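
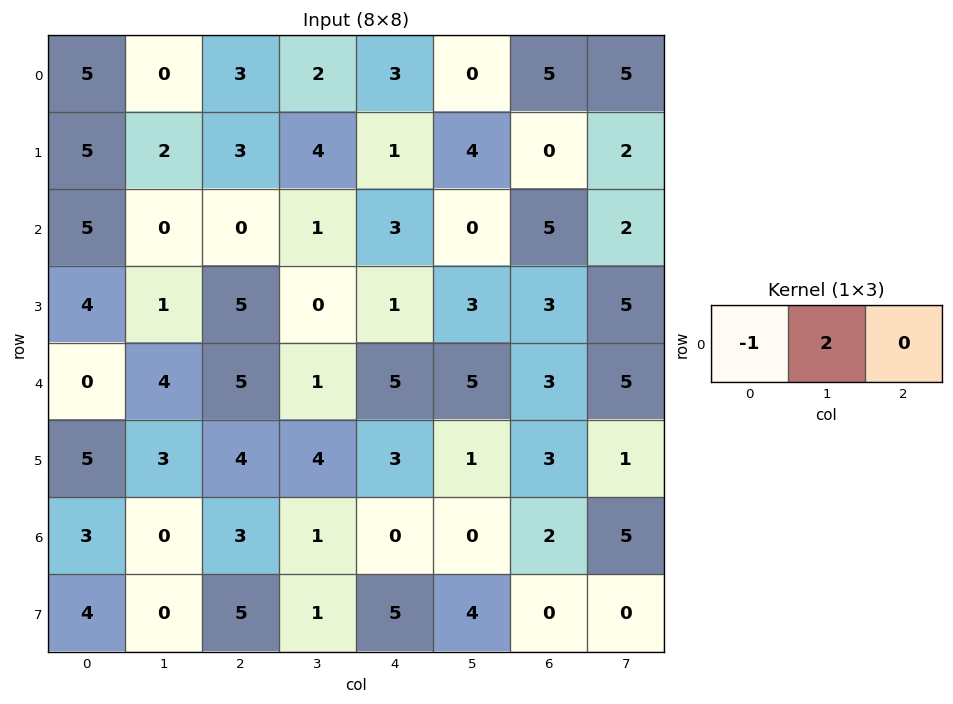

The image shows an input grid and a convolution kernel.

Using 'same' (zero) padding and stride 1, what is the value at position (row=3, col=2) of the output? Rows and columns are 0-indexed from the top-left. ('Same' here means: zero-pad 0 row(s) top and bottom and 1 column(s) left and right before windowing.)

The receptive field on the zero-padded input at this output position is [1 5 0]. Elementwise product with the kernel and sum: 1·-1 + 5·2.

9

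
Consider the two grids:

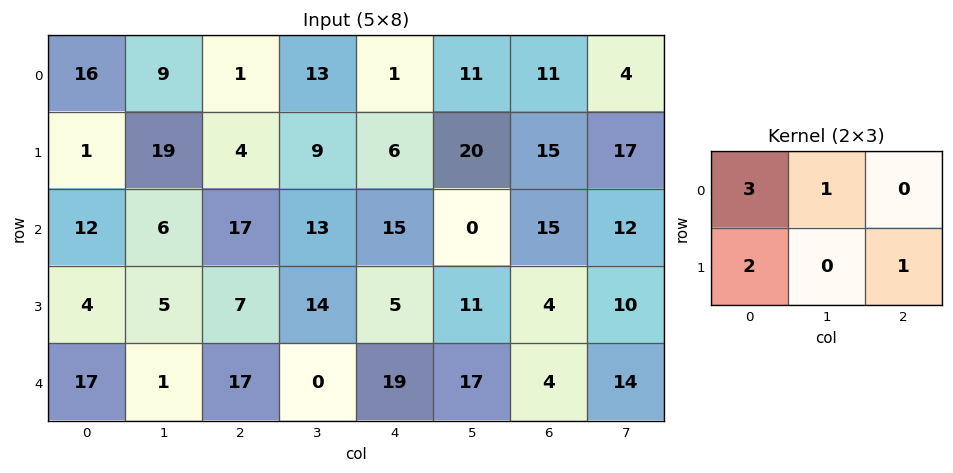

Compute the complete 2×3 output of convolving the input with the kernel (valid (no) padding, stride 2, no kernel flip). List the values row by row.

Output[0,0]: The receptive field on the input at this output position is [16 9 1 / 1 19 4]. Elementwise product with the kernel and sum: 16·3 + 9·1 + 1·2 + 4·1.

63 30 41
57 83 59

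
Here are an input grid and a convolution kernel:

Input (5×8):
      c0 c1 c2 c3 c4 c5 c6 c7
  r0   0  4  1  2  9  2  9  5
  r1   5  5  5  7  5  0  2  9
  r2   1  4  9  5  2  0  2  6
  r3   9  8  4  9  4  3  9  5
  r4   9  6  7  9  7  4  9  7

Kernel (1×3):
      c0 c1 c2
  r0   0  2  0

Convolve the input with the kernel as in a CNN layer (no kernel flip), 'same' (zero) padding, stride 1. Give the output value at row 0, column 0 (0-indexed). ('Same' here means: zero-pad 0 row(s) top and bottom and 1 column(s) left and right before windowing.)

0

The receptive field on the zero-padded input at this output position is [0 0 4]. Elementwise product with the kernel and sum: 0·2.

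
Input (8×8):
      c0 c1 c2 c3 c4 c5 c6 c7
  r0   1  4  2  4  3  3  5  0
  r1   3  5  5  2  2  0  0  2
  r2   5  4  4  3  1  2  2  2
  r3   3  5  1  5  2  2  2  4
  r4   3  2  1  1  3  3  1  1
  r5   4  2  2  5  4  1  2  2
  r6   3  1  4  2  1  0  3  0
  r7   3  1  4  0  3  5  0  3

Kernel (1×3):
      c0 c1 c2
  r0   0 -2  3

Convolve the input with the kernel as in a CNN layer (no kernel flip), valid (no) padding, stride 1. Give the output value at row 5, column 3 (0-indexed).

-5

The receptive field on the input at this output position is [5 4 1]. Elementwise product with the kernel and sum: 4·-2 + 1·3.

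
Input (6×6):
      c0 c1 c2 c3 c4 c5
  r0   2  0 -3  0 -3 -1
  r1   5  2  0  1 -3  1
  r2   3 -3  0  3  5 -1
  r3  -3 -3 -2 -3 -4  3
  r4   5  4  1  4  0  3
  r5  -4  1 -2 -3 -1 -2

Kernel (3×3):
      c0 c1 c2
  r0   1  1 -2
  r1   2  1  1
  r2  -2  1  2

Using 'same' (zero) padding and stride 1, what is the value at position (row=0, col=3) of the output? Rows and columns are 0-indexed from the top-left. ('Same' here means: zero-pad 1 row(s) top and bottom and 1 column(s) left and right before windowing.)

-14

The receptive field on the zero-padded input at this output position is [0 0 0 / -3 0 -3 / 0 1 -3]. Elementwise product with the kernel and sum: 0·1 + 0·1 + 0·-2 + -3·2 + 0·1 + -3·1 + 0·-2 + 1·1 + -3·2.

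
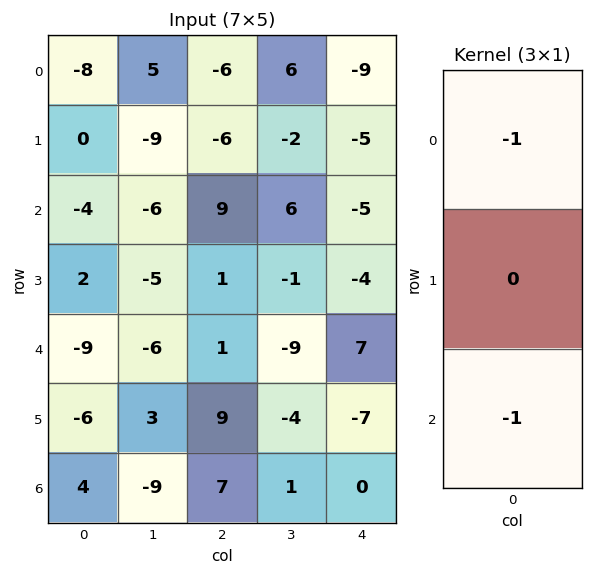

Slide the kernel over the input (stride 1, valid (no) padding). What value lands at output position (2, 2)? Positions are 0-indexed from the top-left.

-10

The receptive field on the input at this output position is [9 / 1 / 1]. Elementwise product with the kernel and sum: 9·-1 + 1·-1.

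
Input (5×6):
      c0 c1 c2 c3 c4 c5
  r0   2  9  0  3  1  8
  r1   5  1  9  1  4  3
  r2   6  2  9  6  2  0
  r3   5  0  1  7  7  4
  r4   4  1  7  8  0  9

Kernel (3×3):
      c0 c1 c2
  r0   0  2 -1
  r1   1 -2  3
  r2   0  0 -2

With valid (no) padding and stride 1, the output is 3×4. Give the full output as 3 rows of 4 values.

Output[0,0]: The receptive field on the input at this output position is [2 9 0 / 5 1 9 / 6 2 9]. Elementwise product with the kernel and sum: 9·2 + 0·-1 + 5·1 + 1·-2 + 9·3 + 9·-2.

30 -29 20 -4
20 5 -13 -1
-11 15 18 -9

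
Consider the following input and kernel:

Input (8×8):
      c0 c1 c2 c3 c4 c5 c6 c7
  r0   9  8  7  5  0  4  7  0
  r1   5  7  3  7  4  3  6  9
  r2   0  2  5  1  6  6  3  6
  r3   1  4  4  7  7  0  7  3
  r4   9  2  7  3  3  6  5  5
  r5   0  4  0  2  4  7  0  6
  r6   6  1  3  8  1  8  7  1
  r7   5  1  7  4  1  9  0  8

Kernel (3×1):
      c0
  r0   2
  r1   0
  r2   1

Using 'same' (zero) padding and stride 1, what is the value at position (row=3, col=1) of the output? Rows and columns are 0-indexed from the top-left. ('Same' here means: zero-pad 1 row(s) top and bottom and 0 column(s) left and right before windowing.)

6

The receptive field on the zero-padded input at this output position is [2 / 4 / 2]. Elementwise product with the kernel and sum: 2·2 + 2·1.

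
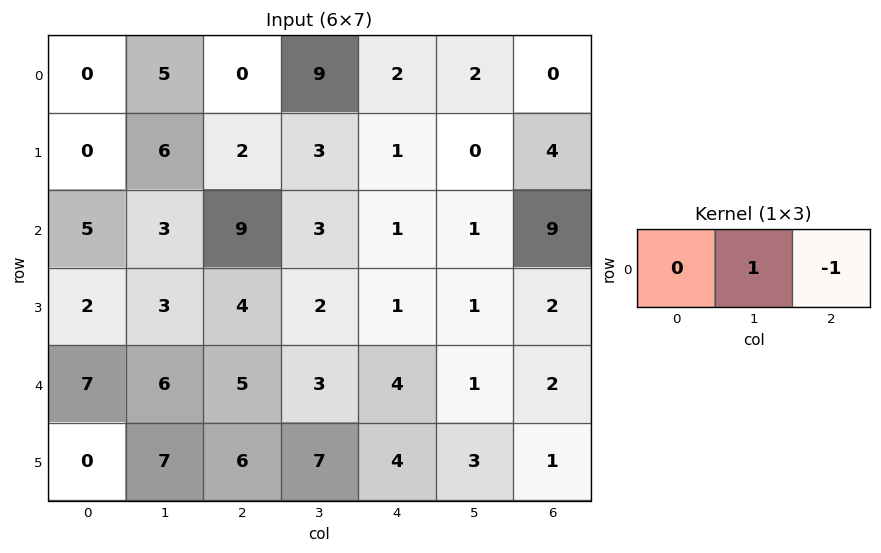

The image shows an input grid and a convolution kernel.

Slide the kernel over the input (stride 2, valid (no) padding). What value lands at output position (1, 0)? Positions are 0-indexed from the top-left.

-6

The receptive field on the input at this output position is [5 3 9]. Elementwise product with the kernel and sum: 3·1 + 9·-1.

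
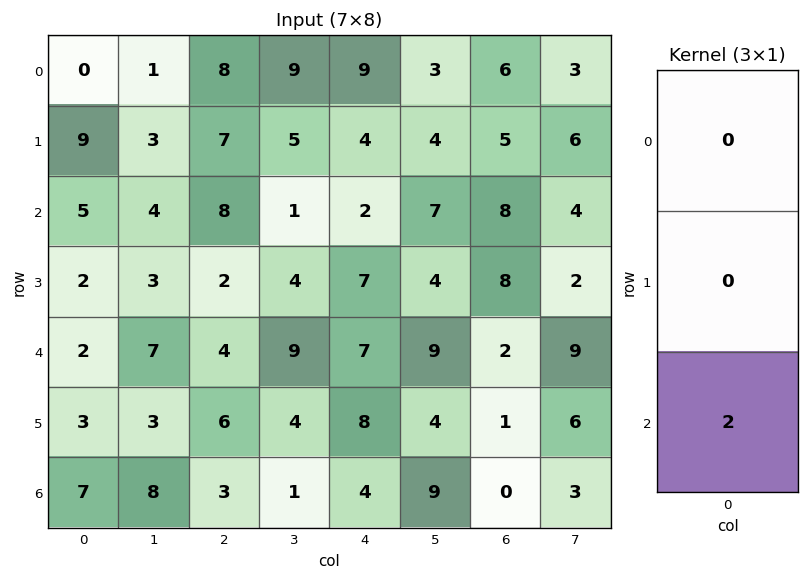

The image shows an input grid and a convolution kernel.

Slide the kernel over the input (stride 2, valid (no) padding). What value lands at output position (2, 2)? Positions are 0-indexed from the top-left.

The receptive field on the input at this output position is [7 / 8 / 4]. Elementwise product with the kernel and sum: 4·2.

8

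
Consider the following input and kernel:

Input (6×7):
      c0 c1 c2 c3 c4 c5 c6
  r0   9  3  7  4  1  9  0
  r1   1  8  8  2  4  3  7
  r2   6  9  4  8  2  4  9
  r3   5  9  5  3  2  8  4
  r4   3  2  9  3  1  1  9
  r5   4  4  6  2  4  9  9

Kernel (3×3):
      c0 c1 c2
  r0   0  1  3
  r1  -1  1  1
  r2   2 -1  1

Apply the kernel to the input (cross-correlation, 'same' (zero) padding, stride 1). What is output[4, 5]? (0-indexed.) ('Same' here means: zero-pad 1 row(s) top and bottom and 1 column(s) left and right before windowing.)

37

The receptive field on the zero-padded input at this output position is [2 8 4 / 1 1 9 / 4 9 9]. Elementwise product with the kernel and sum: 8·1 + 4·3 + 1·-1 + 1·1 + 9·1 + 4·2 + 9·-1 + 9·1.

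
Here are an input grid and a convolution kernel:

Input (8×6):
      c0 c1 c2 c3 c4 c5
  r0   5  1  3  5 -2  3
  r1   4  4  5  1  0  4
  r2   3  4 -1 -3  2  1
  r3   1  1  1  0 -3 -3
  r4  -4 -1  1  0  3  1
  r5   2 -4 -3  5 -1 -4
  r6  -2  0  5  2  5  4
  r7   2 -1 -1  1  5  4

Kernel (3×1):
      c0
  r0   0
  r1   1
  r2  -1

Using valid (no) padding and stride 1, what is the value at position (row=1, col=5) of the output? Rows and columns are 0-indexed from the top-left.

The receptive field on the input at this output position is [4 / 1 / -3]. Elementwise product with the kernel and sum: 1·1 + -3·-1.

4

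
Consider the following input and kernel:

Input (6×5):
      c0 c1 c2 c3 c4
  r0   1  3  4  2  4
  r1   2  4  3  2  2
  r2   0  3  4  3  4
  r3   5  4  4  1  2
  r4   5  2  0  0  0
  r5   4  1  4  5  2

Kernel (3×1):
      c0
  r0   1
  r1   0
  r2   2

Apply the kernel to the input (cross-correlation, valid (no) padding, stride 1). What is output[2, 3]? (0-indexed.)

3

The receptive field on the input at this output position is [3 / 1 / 0]. Elementwise product with the kernel and sum: 3·1 + 0·2.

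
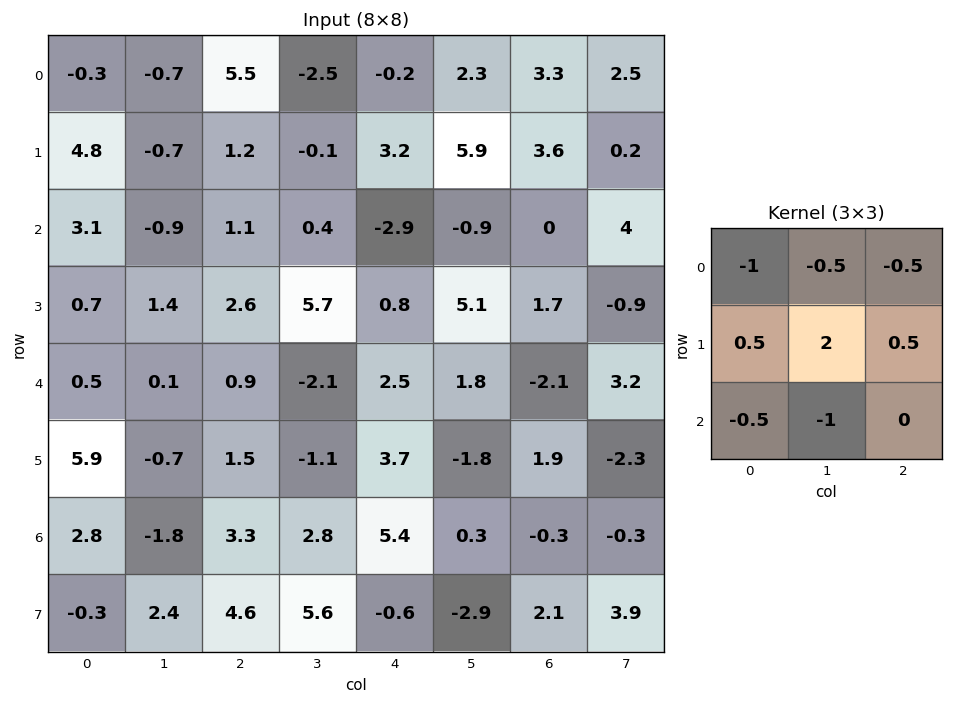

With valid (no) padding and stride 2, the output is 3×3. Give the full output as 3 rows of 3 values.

Output[0,0]: The receptive field on the input at this output position is [-0.3 -0.7 5.5 / 4.8 -0.7 1.2 / 3.1 -0.9 1.1]. Elementwise product with the kernel and sum: -0.3·-1 + -0.7·-0.5 + 5.5·-0.5 + 4.8·0.5 + -0.7·2 + 1.2·0.5 + 3.1·-0.5 + -0.9·-1.

-1.15 -3.1 14.95
0.9 14.9 11.75
1.7 -5.15 -6.15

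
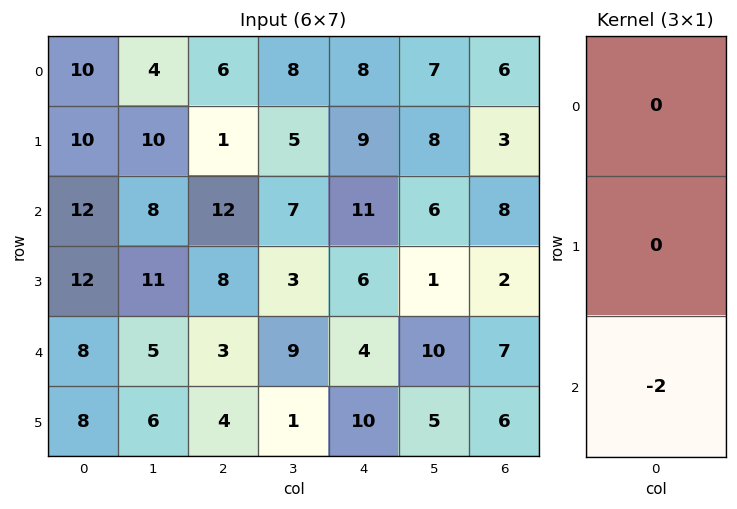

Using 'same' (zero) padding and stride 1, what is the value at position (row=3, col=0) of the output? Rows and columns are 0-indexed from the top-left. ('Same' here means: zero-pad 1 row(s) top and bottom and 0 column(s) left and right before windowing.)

The receptive field on the zero-padded input at this output position is [12 / 12 / 8]. Elementwise product with the kernel and sum: 8·-2.

-16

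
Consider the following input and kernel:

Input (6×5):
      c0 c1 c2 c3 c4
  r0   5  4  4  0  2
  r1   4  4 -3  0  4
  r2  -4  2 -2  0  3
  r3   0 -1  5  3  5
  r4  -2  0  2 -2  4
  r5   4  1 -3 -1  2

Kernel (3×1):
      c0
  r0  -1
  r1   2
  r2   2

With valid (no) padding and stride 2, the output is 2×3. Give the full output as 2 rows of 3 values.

-5 -14 12
0 16 15

Output[0,0]: The receptive field on the input at this output position is [5 / 4 / -4]. Elementwise product with the kernel and sum: 5·-1 + 4·2 + -4·2.
Output[0,1]: The receptive field on the input at this output position is [4 / -3 / -2]. Elementwise product with the kernel and sum: 4·-1 + -3·2 + -2·2.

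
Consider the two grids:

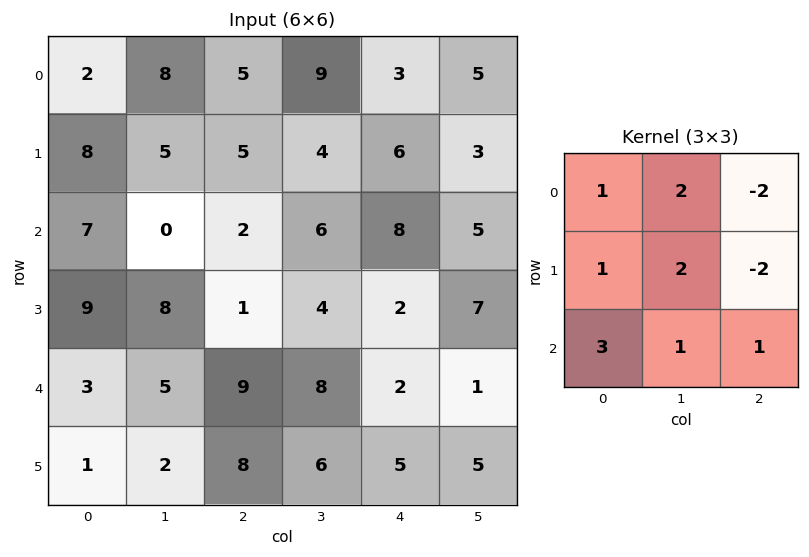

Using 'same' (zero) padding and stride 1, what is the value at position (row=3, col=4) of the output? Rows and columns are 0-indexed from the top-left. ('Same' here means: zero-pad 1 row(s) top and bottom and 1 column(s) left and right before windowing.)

The receptive field on the zero-padded input at this output position is [6 8 5 / 4 2 7 / 8 2 1]. Elementwise product with the kernel and sum: 6·1 + 8·2 + 5·-2 + 4·1 + 2·2 + 7·-2 + 8·3 + 2·1 + 1·1.

33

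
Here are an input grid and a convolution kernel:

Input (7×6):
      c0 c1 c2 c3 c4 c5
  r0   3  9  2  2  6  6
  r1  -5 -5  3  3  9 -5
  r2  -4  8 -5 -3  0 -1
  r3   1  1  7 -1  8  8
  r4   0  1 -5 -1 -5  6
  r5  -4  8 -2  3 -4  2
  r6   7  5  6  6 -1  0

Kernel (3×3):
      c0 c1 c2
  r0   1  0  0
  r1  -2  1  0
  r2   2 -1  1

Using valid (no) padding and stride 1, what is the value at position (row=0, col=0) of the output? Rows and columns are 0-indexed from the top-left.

The receptive field on the input at this output position is [3 9 2 / -5 -5 3 / -4 8 -5]. Elementwise product with the kernel and sum: 3·1 + -5·-2 + -5·1 + -4·2 + 8·-1 + -5·1.

-13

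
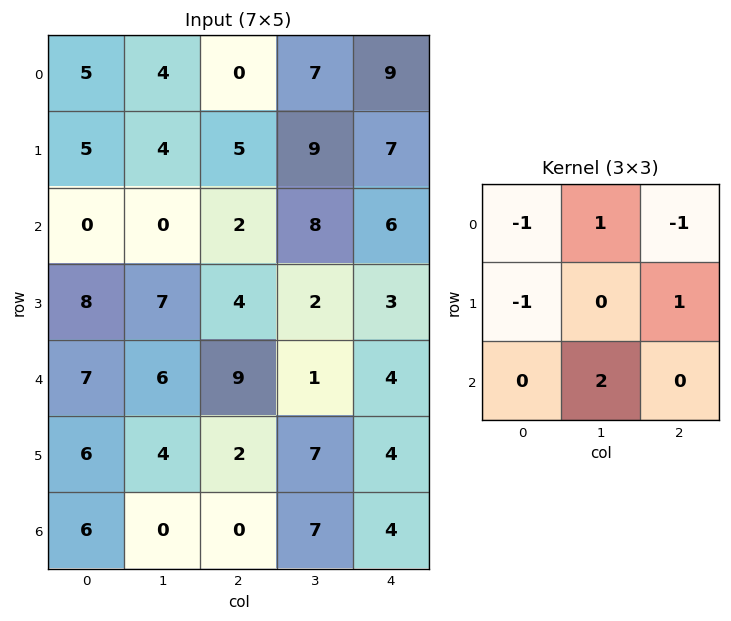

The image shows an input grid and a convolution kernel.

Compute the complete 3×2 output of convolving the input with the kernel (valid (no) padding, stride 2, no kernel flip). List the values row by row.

Output[0,0]: The receptive field on the input at this output position is [5 4 0 / 5 4 5 / 0 0 2]. Elementwise product with the kernel and sum: 5·-1 + 4·1 + 0·-1 + 5·-1 + 5·1 + 0·2.

-1 16
6 1
-14 4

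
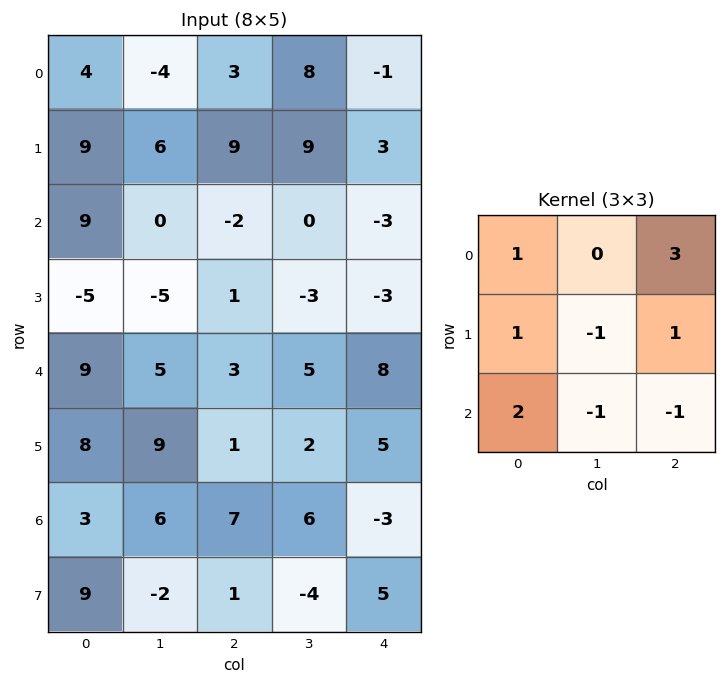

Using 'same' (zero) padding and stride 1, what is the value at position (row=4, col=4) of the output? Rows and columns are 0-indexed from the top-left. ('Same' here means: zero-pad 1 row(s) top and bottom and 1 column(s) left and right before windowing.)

The receptive field on the zero-padded input at this output position is [-3 -3 0 / 5 8 0 / 2 5 0]. Elementwise product with the kernel and sum: -3·1 + 0·3 + 5·1 + 8·-1 + 0·1 + 2·2 + 5·-1 + 0·-1.

-7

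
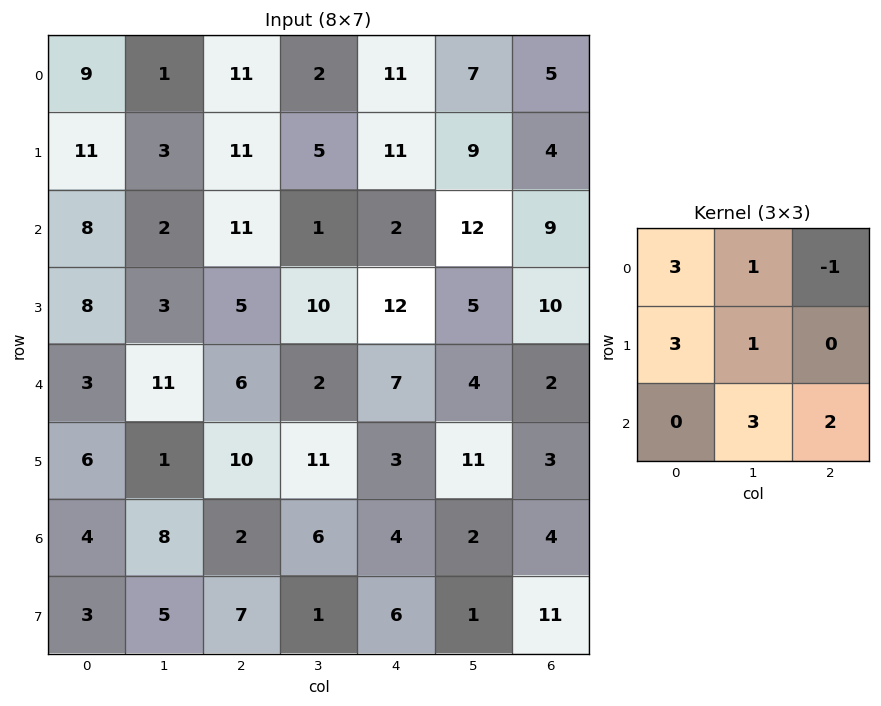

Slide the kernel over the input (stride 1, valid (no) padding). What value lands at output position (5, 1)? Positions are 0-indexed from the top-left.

51

The receptive field on the input at this output position is [1 10 11 / 8 2 6 / 5 7 1]. Elementwise product with the kernel and sum: 1·3 + 10·1 + 11·-1 + 8·3 + 2·1 + 7·3 + 1·2.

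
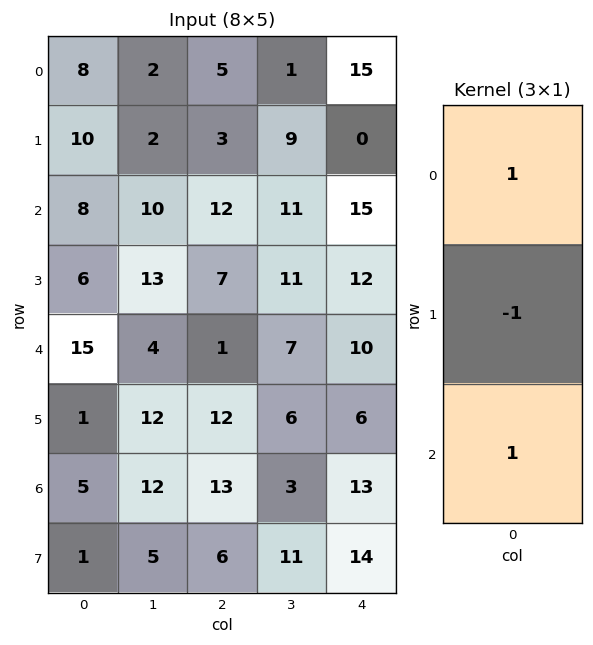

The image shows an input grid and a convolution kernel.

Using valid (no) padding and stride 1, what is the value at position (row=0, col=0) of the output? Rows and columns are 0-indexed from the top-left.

The receptive field on the input at this output position is [8 / 10 / 8]. Elementwise product with the kernel and sum: 8·1 + 10·-1 + 8·1.

6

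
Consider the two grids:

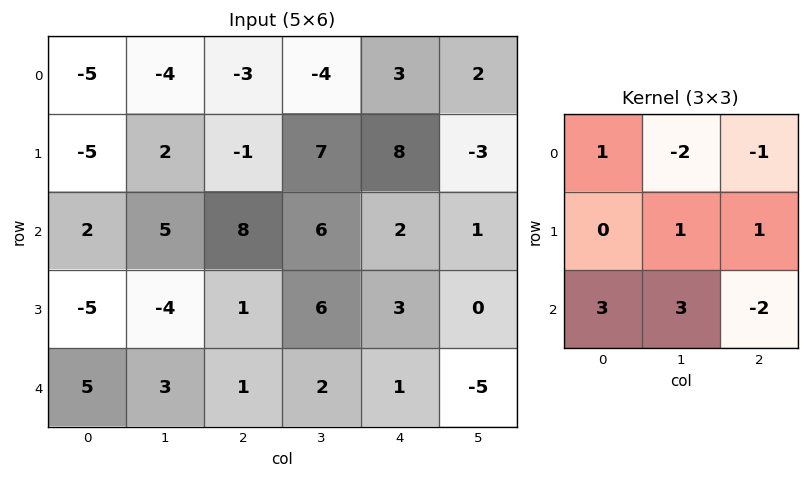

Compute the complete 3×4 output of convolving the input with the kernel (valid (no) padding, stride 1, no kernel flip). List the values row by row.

12 39 55 15
-24 -10 0 24
3 -2 10 23

Output[0,0]: The receptive field on the input at this output position is [-5 -4 -3 / -5 2 -1 / 2 5 8]. Elementwise product with the kernel and sum: -5·1 + -4·-2 + -3·-1 + 2·1 + -1·1 + 2·3 + 5·3 + 8·-2.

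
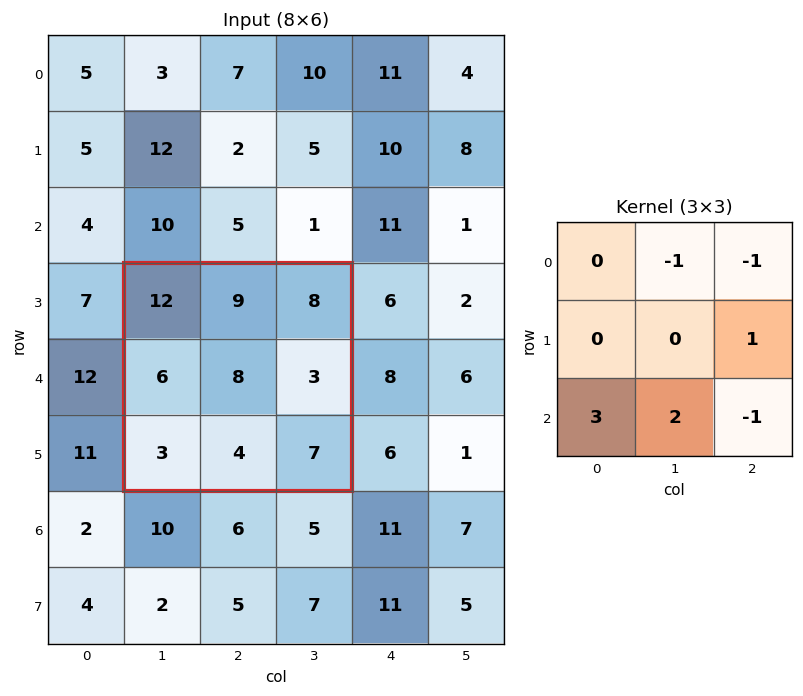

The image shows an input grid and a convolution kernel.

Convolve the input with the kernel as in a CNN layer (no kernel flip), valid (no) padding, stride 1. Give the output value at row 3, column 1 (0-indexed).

The receptive field on the input at this output position is [12 9 8 / 6 8 3 / 3 4 7]. Elementwise product with the kernel and sum: 9·-1 + 8·-1 + 3·1 + 3·3 + 4·2 + 7·-1.

-4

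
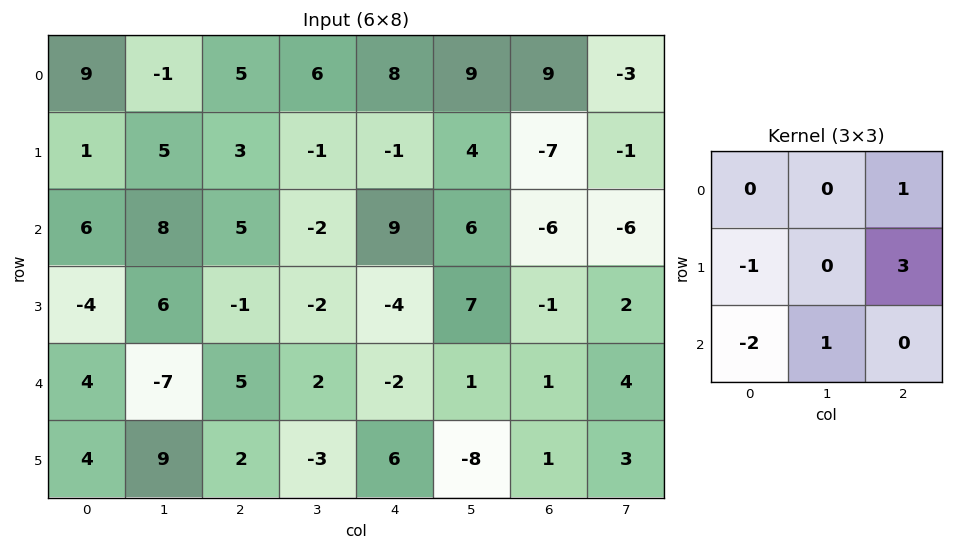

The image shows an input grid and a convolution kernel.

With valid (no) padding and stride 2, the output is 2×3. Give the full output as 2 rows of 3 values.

9 -10 -23
-9 -10 0

Output[0,0]: The receptive field on the input at this output position is [9 -1 5 / 1 5 3 / 6 8 5]. Elementwise product with the kernel and sum: 5·1 + 1·-1 + 3·3 + 6·-2 + 8·1.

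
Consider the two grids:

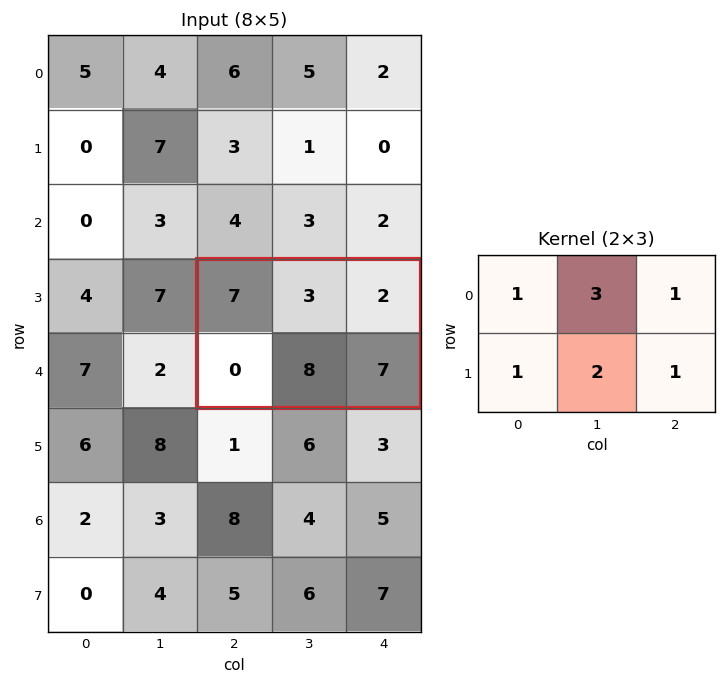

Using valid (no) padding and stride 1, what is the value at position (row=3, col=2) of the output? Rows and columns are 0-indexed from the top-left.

The receptive field on the input at this output position is [7 3 2 / 0 8 7]. Elementwise product with the kernel and sum: 7·1 + 3·3 + 2·1 + 0·1 + 8·2 + 7·1.

41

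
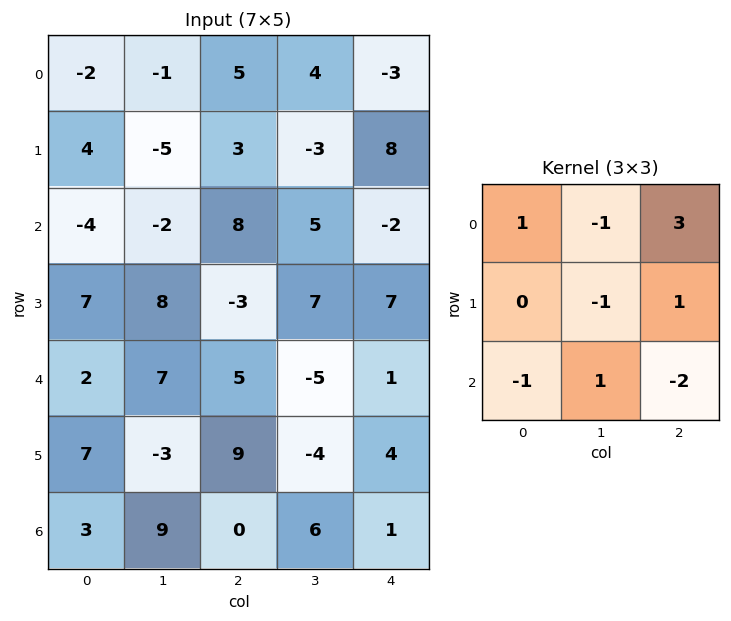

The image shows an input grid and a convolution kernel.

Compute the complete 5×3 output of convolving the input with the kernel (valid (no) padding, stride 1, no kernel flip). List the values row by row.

8 0 4
35 -45 19
6 23 -15
-40 42 -4
28 -47 25

Output[0,0]: The receptive field on the input at this output position is [-2 -1 5 / 4 -5 3 / -4 -2 8]. Elementwise product with the kernel and sum: -2·1 + -1·-1 + 5·3 + -5·-1 + 3·1 + -4·-1 + -2·1 + 8·-2.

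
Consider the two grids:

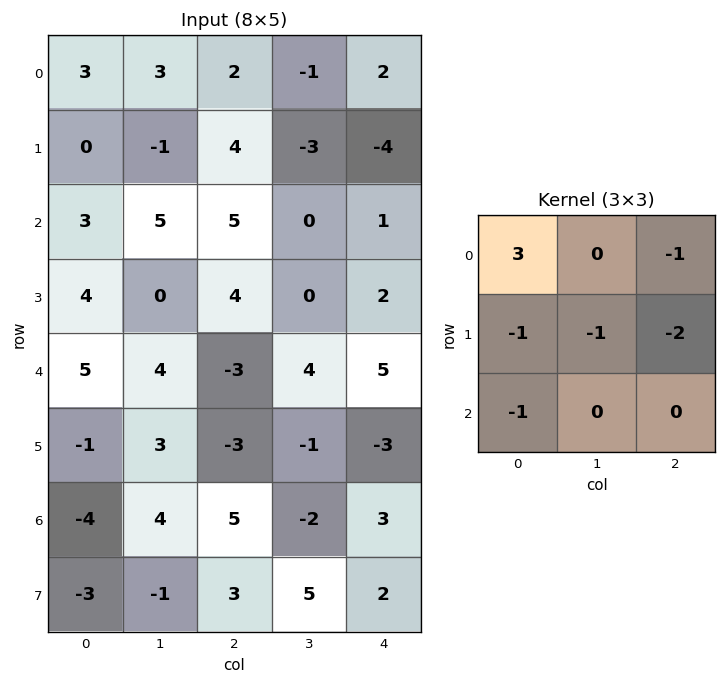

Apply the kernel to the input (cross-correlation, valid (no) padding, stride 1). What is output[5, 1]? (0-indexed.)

The receptive field on the input at this output position is [3 -3 -1 / 4 5 -2 / -1 3 5]. Elementwise product with the kernel and sum: 3·3 + -1·-1 + 4·-1 + 5·-1 + -2·-2 + -1·-1.

6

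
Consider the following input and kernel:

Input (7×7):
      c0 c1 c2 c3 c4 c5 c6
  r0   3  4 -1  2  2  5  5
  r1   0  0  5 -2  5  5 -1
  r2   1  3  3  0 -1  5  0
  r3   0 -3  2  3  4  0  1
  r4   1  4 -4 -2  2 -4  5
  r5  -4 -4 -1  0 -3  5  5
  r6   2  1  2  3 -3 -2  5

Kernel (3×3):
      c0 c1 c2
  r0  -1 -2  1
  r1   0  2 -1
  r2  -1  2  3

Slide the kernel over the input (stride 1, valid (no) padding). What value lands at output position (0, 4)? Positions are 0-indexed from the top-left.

15

The receptive field on the input at this output position is [2 5 5 / 5 5 -1 / -1 5 0]. Elementwise product with the kernel and sum: 2·-1 + 5·-2 + 5·1 + 5·2 + -1·-1 + -1·-1 + 5·2 + 0·3.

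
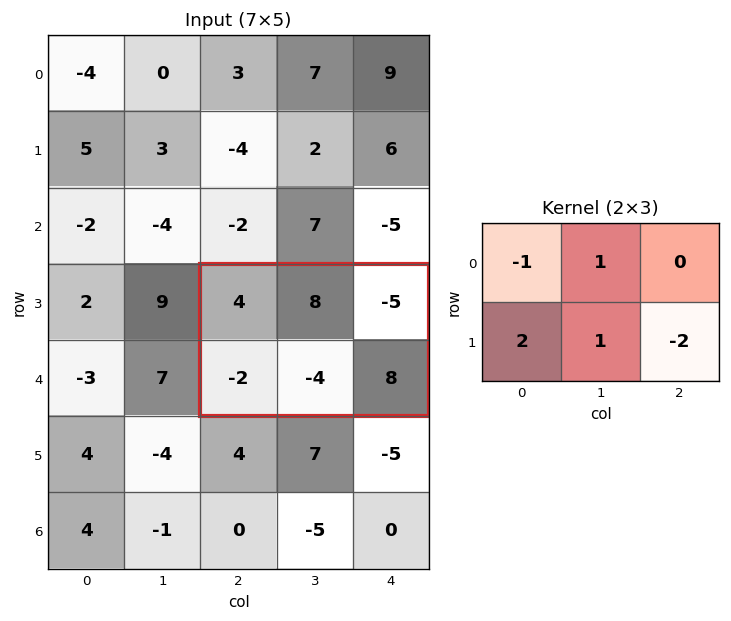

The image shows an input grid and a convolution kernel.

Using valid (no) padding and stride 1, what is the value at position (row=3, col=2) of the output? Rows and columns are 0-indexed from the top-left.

The receptive field on the input at this output position is [4 8 -5 / -2 -4 8]. Elementwise product with the kernel and sum: 4·-1 + 8·1 + -2·2 + -4·1 + 8·-2.

-20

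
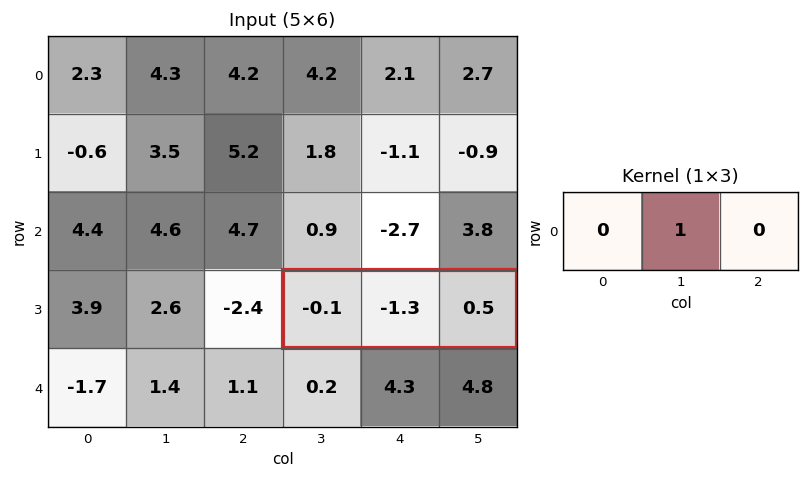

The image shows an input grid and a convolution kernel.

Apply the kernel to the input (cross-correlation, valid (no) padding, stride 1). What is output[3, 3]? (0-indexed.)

-1.3

The receptive field on the input at this output position is [-0.1 -1.3 0.5]. Elementwise product with the kernel and sum: -1.3·1.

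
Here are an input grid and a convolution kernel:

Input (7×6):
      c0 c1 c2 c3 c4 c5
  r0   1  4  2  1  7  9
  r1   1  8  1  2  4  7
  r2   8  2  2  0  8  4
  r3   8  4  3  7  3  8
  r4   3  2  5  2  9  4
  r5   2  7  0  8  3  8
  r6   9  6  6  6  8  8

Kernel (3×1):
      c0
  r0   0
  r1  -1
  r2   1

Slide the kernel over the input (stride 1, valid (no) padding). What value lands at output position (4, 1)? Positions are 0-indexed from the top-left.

The receptive field on the input at this output position is [2 / 7 / 6]. Elementwise product with the kernel and sum: 7·-1 + 6·1.

-1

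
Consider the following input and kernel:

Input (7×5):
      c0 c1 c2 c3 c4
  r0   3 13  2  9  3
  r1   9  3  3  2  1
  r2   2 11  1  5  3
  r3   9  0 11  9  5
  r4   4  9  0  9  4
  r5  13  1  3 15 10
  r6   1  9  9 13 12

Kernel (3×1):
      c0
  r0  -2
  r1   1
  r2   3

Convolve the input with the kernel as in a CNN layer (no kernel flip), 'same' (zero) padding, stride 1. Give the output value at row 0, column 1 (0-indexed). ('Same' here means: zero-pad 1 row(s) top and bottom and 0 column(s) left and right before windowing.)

22

The receptive field on the zero-padded input at this output position is [0 / 13 / 3]. Elementwise product with the kernel and sum: 0·-2 + 13·1 + 3·3.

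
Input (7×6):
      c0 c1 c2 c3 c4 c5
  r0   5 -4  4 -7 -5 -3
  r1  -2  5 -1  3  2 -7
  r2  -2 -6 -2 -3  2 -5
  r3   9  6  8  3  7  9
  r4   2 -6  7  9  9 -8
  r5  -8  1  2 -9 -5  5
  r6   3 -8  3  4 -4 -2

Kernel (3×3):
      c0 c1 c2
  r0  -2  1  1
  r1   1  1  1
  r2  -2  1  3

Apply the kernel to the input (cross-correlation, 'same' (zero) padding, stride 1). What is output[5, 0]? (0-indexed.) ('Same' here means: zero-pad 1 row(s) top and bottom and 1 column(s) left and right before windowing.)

The receptive field on the zero-padded input at this output position is [0 2 -6 / 0 -8 1 / 0 3 -8]. Elementwise product with the kernel and sum: 0·-2 + 2·1 + -6·1 + 0·1 + -8·1 + 1·1 + 0·-2 + 3·1 + -8·3.

-32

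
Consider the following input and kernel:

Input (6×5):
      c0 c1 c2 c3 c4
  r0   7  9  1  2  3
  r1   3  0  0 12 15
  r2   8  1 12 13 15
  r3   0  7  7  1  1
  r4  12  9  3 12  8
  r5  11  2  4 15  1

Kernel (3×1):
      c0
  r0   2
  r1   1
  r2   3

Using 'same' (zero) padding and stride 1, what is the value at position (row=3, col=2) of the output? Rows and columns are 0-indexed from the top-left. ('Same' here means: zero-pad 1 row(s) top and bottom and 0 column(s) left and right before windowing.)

The receptive field on the zero-padded input at this output position is [12 / 7 / 3]. Elementwise product with the kernel and sum: 12·2 + 7·1 + 3·3.

40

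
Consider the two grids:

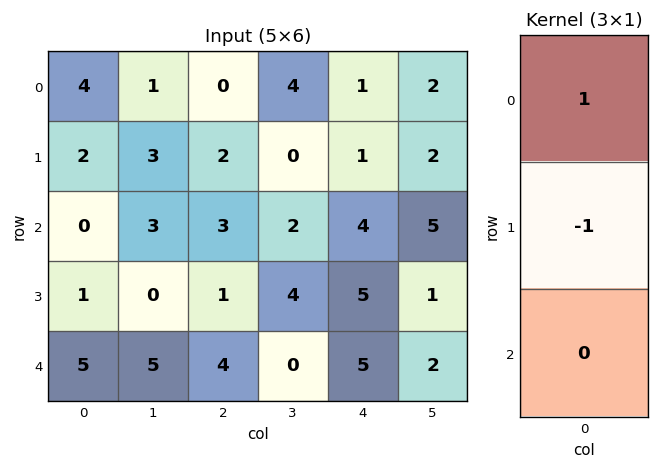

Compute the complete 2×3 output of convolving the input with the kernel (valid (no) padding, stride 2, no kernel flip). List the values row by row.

2 -2 0
-1 2 -1

Output[0,0]: The receptive field on the input at this output position is [4 / 2 / 0]. Elementwise product with the kernel and sum: 4·1 + 2·-1.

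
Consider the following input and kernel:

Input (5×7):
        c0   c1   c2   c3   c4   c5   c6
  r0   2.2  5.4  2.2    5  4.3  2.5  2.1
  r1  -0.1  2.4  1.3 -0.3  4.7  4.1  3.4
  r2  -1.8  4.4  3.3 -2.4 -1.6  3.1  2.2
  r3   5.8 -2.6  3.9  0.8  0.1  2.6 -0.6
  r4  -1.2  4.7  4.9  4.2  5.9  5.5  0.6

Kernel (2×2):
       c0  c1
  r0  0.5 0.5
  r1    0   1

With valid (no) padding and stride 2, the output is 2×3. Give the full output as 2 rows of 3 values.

6.2 3.3 7.5
-1.3 1.25 3.35

Output[0,0]: The receptive field on the input at this output position is [2.2 5.4 / -0.1 2.4]. Elementwise product with the kernel and sum: 2.2·0.5 + 5.4·0.5 + 2.4·1.
Output[0,1]: The receptive field on the input at this output position is [2.2 5 / 1.3 -0.3]. Elementwise product with the kernel and sum: 2.2·0.5 + 5·0.5 + -0.3·1.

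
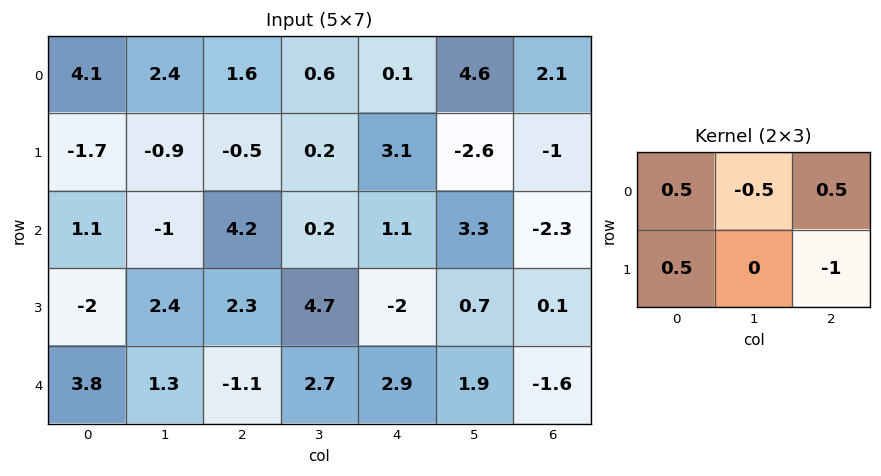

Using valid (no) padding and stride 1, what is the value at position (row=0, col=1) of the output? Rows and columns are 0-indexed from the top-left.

The receptive field on the input at this output position is [2.4 1.6 0.6 / -0.9 -0.5 0.2]. Elementwise product with the kernel and sum: 2.4·0.5 + 1.6·-0.5 + 0.6·0.5 + -0.9·0.5 + 0.2·-1.

0.05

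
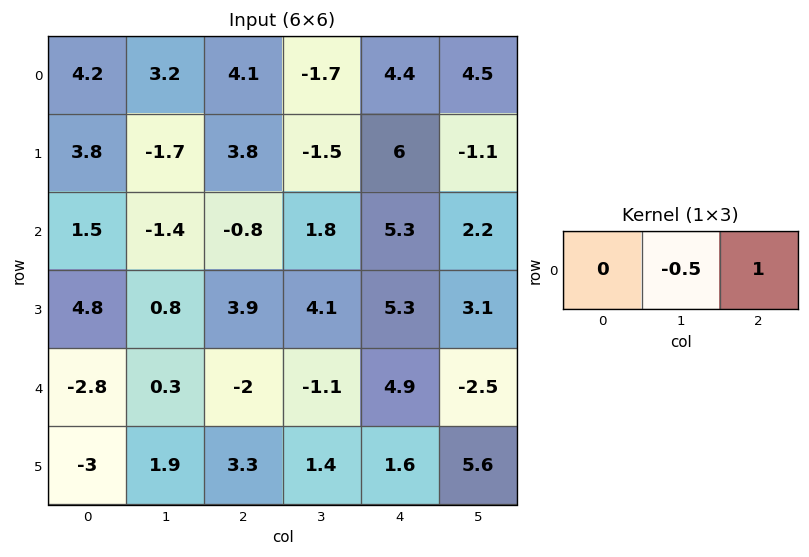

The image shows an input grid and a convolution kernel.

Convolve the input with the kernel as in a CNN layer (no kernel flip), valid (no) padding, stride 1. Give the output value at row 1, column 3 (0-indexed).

-4.1

The receptive field on the input at this output position is [-1.5 6 -1.1]. Elementwise product with the kernel and sum: 6·-0.5 + -1.1·1.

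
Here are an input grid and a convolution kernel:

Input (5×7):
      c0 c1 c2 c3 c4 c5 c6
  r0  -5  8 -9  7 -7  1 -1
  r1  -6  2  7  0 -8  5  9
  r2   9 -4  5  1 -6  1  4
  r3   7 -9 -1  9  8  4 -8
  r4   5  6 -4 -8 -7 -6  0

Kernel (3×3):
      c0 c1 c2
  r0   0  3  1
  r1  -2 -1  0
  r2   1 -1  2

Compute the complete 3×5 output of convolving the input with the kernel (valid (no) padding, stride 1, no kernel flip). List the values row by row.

48 -38 -8 -3 14
13 34 -13 -6 23
-21 29 -20 -56 -14

Output[0,0]: The receptive field on the input at this output position is [-5 8 -9 / -6 2 7 / 9 -4 5]. Elementwise product with the kernel and sum: 8·3 + -9·1 + -6·-2 + 2·-1 + 9·1 + -4·-1 + 5·2.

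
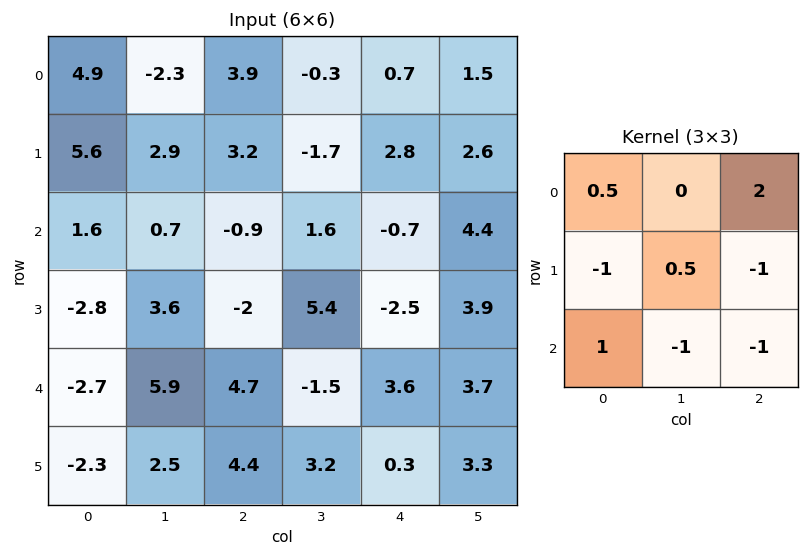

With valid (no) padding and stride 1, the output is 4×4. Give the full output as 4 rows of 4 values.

Output[0,0]: The receptive field on the input at this output position is [4.9 -2.3 3.9 / 5.6 2.9 3.2 / 1.6 0.7 -0.9]. Elementwise product with the kernel and sum: 4.9·0.5 + 3.9·2 + 5.6·-1 + 2.9·0.5 + 3.2·-1 + 1.6·1 + 0.7·-1 + -0.9·-1.

4.7 -1.35 -5.3 1.25
4.45 -4.5 4.7 2
-7.7 -3.75 7.95 -9.75
-13.65 5.45 -14.15 9.7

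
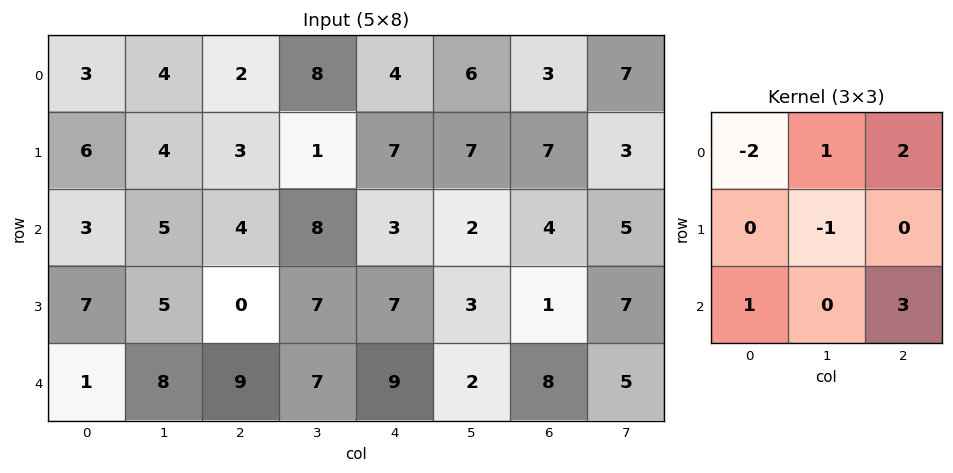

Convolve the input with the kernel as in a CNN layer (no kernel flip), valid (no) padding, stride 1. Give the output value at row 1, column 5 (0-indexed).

The receptive field on the input at this output position is [7 7 3 / 2 4 5 / 3 1 7]. Elementwise product with the kernel and sum: 7·-2 + 7·1 + 3·2 + 4·-1 + 3·1 + 7·3.

19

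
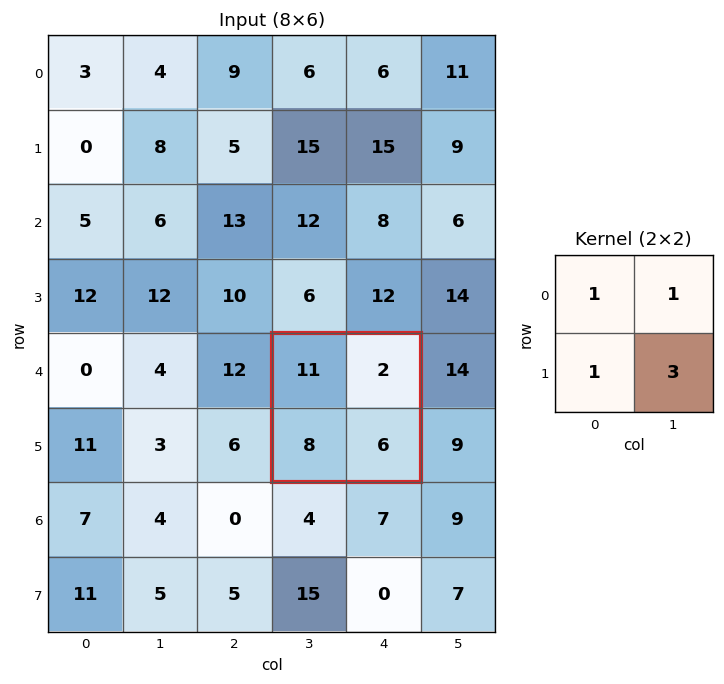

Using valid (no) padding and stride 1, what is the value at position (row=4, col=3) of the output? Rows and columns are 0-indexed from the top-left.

39

The receptive field on the input at this output position is [11 2 / 8 6]. Elementwise product with the kernel and sum: 11·1 + 2·1 + 8·1 + 6·3.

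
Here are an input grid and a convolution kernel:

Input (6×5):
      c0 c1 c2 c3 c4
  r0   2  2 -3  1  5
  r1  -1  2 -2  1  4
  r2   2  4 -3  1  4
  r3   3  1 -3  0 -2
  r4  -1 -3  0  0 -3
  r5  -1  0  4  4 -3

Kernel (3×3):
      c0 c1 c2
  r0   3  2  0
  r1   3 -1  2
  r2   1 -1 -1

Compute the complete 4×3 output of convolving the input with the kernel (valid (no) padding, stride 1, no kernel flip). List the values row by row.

2 16 -14
2 23 -7
18 9 -17
6 -20 -12

Output[0,0]: The receptive field on the input at this output position is [2 2 -3 / -1 2 -2 / 2 4 -3]. Elementwise product with the kernel and sum: 2·3 + 2·2 + -1·3 + 2·-1 + -2·2 + 2·1 + 4·-1 + -3·-1.
Output[0,1]: The receptive field on the input at this output position is [2 -3 1 / 2 -2 1 / 4 -3 1]. Elementwise product with the kernel and sum: 2·3 + -3·2 + 2·3 + -2·-1 + 1·2 + 4·1 + -3·-1 + 1·-1.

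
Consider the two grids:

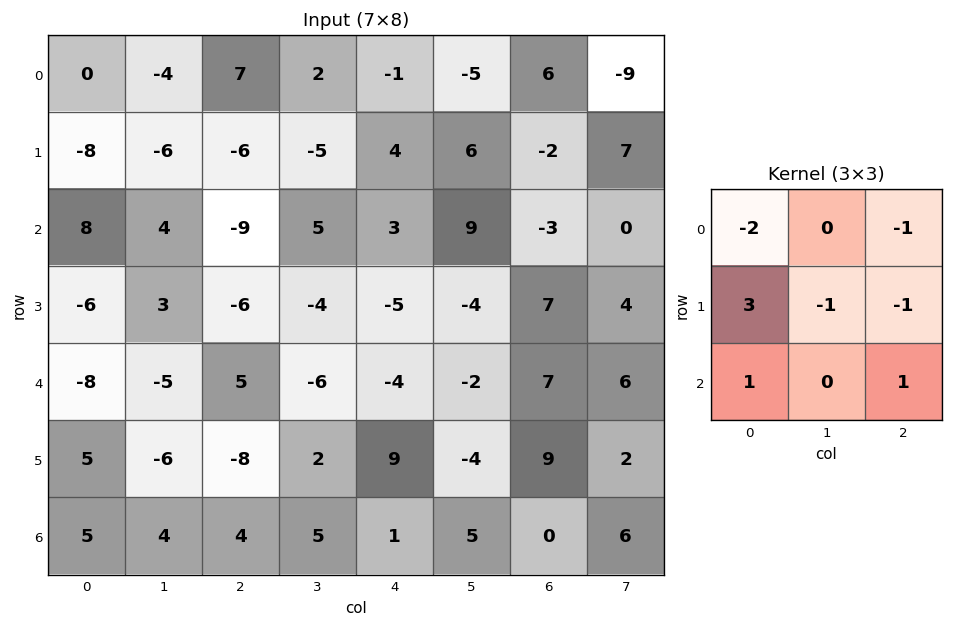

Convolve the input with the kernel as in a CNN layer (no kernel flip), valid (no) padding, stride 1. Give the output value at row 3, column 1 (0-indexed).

-20

The receptive field on the input at this output position is [3 -6 -4 / -5 5 -6 / -6 -8 2]. Elementwise product with the kernel and sum: 3·-2 + -4·-1 + -5·3 + 5·-1 + -6·-1 + -6·1 + 2·1.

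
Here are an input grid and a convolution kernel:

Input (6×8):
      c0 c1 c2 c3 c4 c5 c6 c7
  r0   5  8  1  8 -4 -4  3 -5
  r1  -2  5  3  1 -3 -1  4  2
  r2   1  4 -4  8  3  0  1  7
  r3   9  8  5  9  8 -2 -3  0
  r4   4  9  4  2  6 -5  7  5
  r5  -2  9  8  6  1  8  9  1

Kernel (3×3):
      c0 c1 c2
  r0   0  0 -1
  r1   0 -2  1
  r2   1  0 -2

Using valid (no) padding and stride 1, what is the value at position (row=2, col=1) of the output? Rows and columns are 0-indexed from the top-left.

-4

The receptive field on the input at this output position is [4 -4 8 / 8 5 9 / 9 4 2]. Elementwise product with the kernel and sum: 8·-1 + 5·-2 + 9·1 + 9·1 + 2·-2.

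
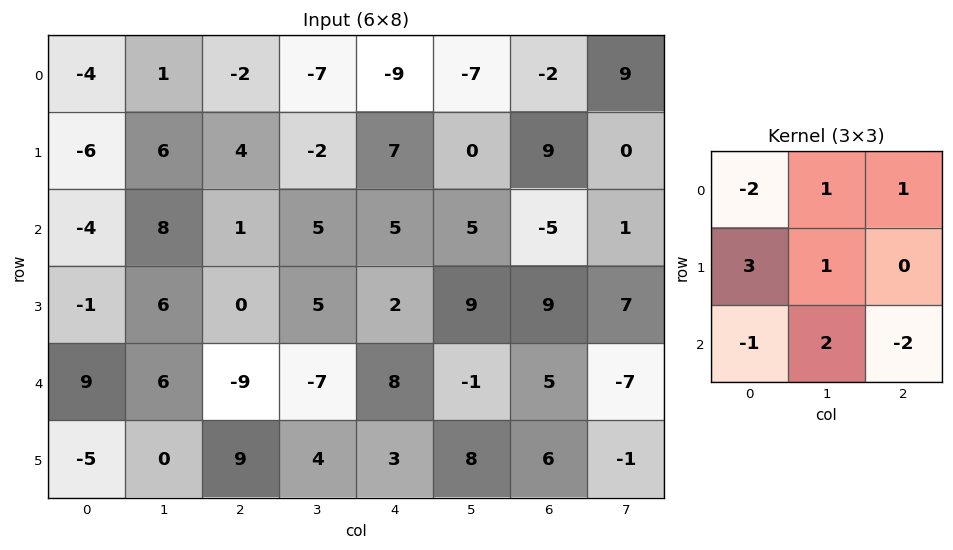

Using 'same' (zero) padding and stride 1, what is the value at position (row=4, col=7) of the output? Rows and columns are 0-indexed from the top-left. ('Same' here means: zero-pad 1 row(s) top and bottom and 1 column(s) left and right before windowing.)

-11

The receptive field on the zero-padded input at this output position is [9 7 0 / 5 -7 0 / 6 -1 0]. Elementwise product with the kernel and sum: 9·-2 + 7·1 + 0·1 + 5·3 + -7·1 + 6·-1 + -1·2 + 0·-2.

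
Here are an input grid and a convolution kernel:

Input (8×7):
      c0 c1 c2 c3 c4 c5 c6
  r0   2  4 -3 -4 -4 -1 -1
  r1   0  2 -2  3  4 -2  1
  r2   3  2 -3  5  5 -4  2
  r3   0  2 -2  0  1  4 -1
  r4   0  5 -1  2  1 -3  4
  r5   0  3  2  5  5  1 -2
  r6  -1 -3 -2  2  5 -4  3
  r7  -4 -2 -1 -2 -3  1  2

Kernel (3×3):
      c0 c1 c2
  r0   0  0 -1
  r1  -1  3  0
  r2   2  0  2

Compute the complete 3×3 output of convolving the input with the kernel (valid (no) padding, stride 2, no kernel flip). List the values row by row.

9 19 5
7 -3 19
4 18 10

Output[0,0]: The receptive field on the input at this output position is [2 4 -3 / 0 2 -2 / 3 2 -3]. Elementwise product with the kernel and sum: -3·-1 + 0·-1 + 2·3 + 3·2 + -3·2.
Output[0,1]: The receptive field on the input at this output position is [-3 -4 -4 / -2 3 4 / -3 5 5]. Elementwise product with the kernel and sum: -4·-1 + -2·-1 + 3·3 + -3·2 + 5·2.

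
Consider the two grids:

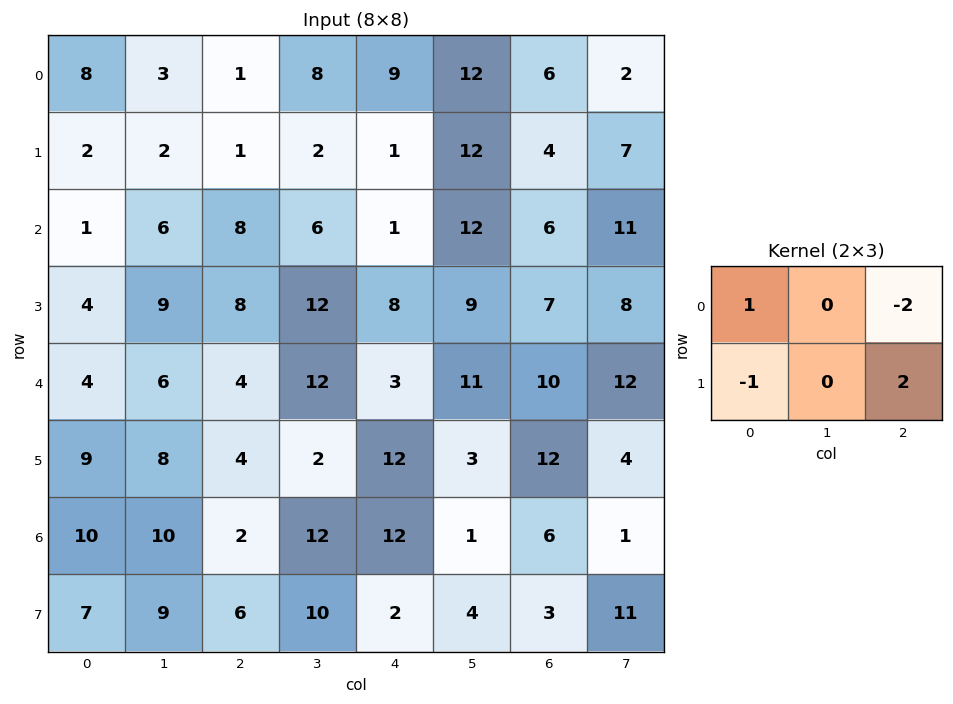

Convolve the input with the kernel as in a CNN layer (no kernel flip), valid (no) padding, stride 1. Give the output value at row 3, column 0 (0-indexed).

The receptive field on the input at this output position is [4 9 8 / 4 6 4]. Elementwise product with the kernel and sum: 4·1 + 8·-2 + 4·-1 + 4·2.

-8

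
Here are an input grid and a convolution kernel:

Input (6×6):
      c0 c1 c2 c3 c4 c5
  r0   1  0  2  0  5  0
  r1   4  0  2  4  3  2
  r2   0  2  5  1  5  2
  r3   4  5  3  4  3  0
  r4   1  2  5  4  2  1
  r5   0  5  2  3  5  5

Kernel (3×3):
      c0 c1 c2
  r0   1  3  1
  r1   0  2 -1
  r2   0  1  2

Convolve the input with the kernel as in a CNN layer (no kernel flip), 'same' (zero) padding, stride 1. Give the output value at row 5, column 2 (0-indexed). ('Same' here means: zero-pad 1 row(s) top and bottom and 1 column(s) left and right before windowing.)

The receptive field on the zero-padded input at this output position is [2 5 4 / 5 2 3 / 0 0 0]. Elementwise product with the kernel and sum: 2·1 + 5·3 + 4·1 + 2·2 + 3·-1 + 0·1 + 0·2.

22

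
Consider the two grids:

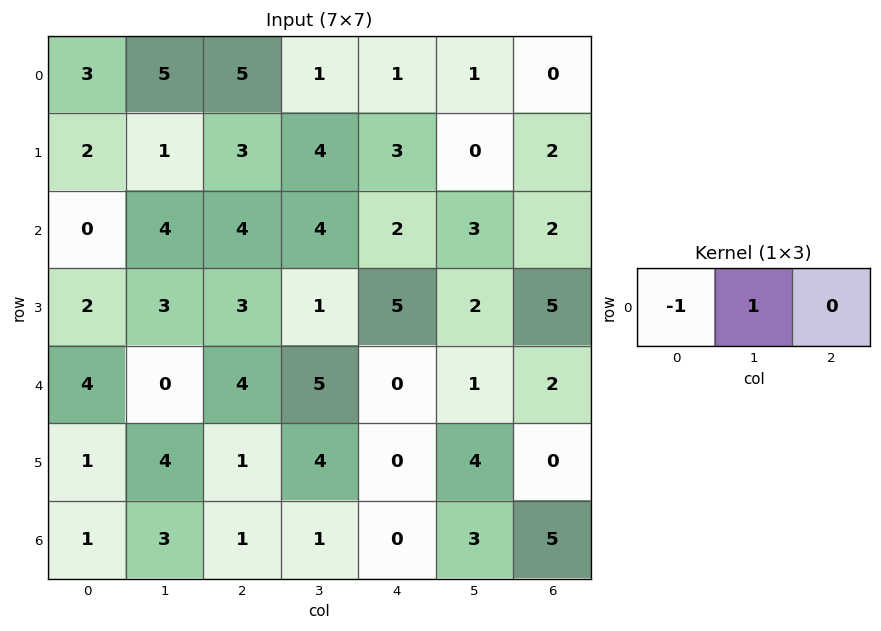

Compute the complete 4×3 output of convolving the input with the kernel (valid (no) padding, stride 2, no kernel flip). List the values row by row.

Output[0,0]: The receptive field on the input at this output position is [3 5 5]. Elementwise product with the kernel and sum: 3·-1 + 5·1.

2 -4 0
4 0 1
-4 1 1
2 0 3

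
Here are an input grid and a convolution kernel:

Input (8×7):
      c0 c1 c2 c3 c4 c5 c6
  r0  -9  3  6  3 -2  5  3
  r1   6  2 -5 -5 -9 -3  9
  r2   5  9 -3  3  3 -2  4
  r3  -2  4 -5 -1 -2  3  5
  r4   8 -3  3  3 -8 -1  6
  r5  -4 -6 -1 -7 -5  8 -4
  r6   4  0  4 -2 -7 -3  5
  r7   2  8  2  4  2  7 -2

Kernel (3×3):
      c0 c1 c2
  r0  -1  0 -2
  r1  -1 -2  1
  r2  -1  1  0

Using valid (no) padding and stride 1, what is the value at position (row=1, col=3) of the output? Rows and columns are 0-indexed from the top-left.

The receptive field on the input at this output position is [-5 -9 -3 / 3 3 -2 / -1 -2 3]. Elementwise product with the kernel and sum: -5·-1 + -3·-2 + 3·-1 + 3·-2 + -2·1 + -1·-1 + -2·1.

-1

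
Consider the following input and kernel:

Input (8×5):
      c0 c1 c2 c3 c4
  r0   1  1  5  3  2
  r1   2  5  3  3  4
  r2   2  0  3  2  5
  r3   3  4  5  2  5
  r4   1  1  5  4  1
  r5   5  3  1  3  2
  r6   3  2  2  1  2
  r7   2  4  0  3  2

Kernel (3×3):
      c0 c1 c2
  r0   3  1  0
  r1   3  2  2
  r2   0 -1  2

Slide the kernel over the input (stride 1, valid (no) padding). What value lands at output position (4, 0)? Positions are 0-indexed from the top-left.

The receptive field on the input at this output position is [1 1 5 / 5 3 1 / 3 2 2]. Elementwise product with the kernel and sum: 1·3 + 1·1 + 5·3 + 3·2 + 1·2 + 2·-1 + 2·2.

29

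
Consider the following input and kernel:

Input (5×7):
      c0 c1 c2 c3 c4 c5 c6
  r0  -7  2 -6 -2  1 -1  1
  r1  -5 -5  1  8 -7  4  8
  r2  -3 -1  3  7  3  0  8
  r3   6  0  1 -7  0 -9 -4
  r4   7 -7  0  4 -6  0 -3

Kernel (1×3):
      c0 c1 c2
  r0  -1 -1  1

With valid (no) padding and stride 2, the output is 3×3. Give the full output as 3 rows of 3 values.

-1 9 1
7 -7 5
0 -10 3

Output[0,0]: The receptive field on the input at this output position is [-7 2 -6]. Elementwise product with the kernel and sum: -7·-1 + 2·-1 + -6·1.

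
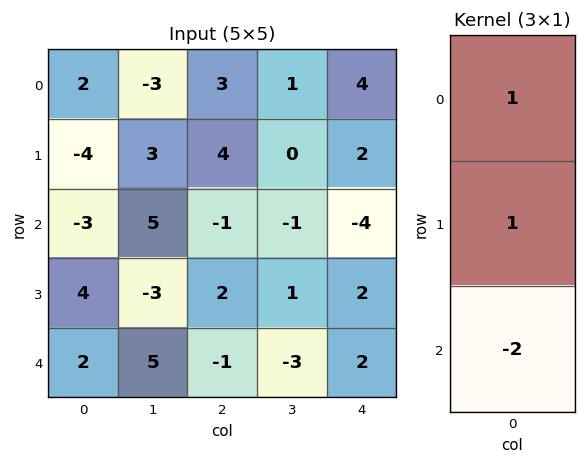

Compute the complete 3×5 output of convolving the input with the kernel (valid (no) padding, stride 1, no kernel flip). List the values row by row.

Output[0,0]: The receptive field on the input at this output position is [2 / -4 / -3]. Elementwise product with the kernel and sum: 2·1 + -4·1 + -3·-2.

4 -10 9 3 14
-15 14 -1 -3 -6
-3 -8 3 6 -6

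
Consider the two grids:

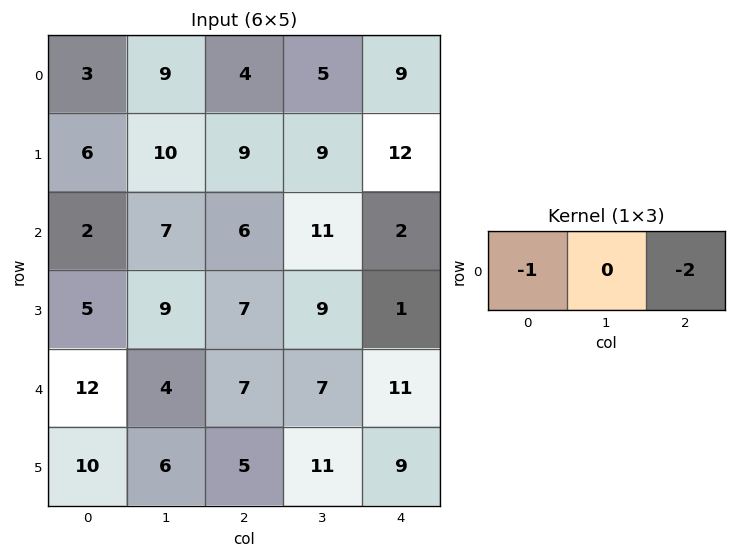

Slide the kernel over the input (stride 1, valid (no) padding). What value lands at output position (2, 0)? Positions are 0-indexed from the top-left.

The receptive field on the input at this output position is [2 7 6]. Elementwise product with the kernel and sum: 2·-1 + 6·-2.

-14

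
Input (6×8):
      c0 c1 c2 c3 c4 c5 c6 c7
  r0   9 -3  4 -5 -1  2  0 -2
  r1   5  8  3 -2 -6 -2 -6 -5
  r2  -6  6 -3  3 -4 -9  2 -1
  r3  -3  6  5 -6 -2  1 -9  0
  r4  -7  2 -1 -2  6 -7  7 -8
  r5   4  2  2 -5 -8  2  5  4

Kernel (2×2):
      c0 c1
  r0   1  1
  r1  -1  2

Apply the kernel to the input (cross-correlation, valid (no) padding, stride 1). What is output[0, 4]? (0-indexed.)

The receptive field on the input at this output position is [-1 2 / -6 -2]. Elementwise product with the kernel and sum: -1·1 + 2·1 + -6·-1 + -2·2.

3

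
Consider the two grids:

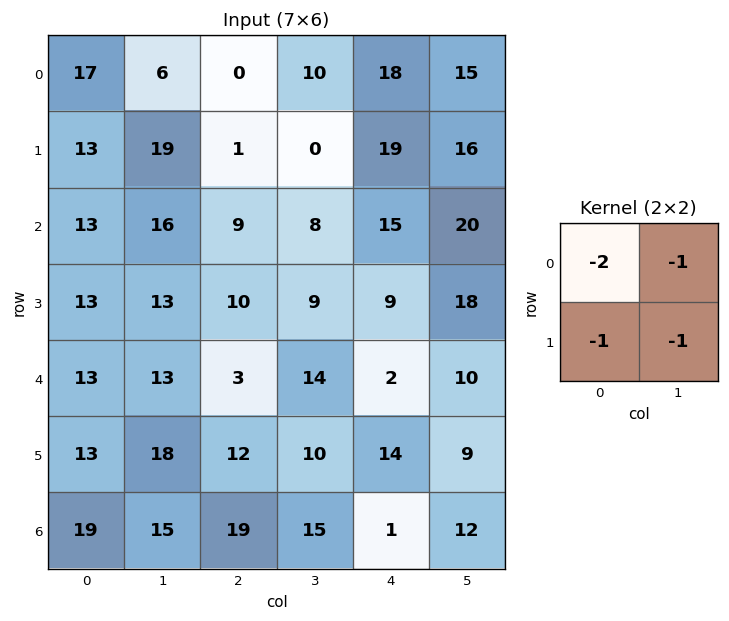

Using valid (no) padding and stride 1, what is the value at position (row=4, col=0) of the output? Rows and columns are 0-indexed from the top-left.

-70

The receptive field on the input at this output position is [13 13 / 13 18]. Elementwise product with the kernel and sum: 13·-2 + 13·-1 + 13·-1 + 18·-1.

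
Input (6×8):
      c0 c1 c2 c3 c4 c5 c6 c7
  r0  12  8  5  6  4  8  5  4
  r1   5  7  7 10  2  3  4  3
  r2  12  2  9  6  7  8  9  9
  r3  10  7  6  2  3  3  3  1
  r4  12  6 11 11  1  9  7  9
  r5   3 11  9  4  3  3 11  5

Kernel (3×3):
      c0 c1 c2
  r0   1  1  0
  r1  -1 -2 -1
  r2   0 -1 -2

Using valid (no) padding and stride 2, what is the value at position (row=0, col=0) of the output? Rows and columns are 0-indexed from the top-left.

-26

The receptive field on the input at this output position is [12 8 5 / 5 7 7 / 12 2 9]. Elementwise product with the kernel and sum: 12·1 + 8·1 + 5·-1 + 7·-2 + 7·-1 + 2·-1 + 9·-2.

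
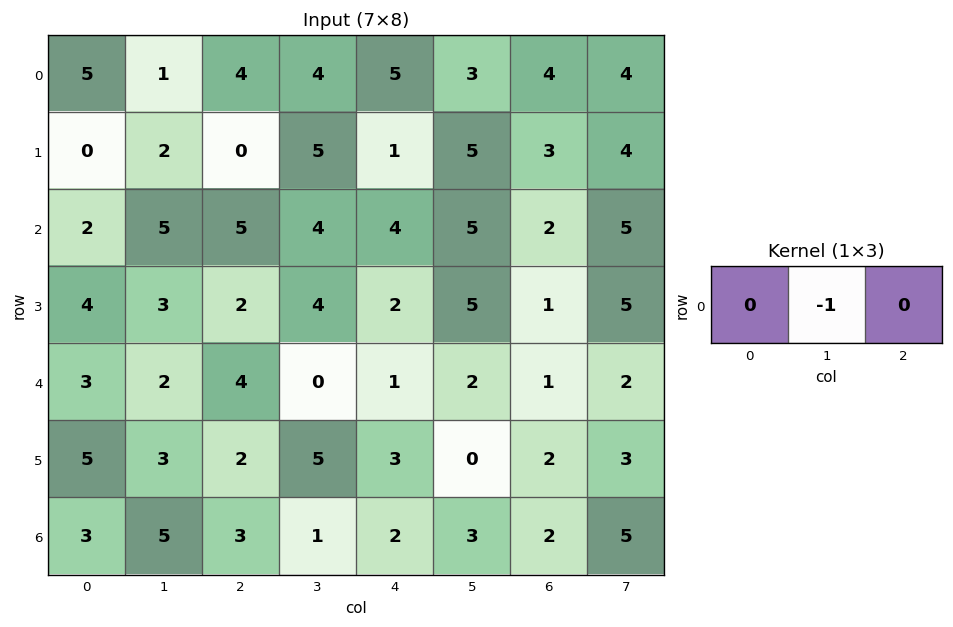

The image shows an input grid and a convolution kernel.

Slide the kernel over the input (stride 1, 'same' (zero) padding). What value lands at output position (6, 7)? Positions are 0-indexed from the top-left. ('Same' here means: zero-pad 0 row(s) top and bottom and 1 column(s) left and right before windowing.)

The receptive field on the zero-padded input at this output position is [2 5 0]. Elementwise product with the kernel and sum: 5·-1.

-5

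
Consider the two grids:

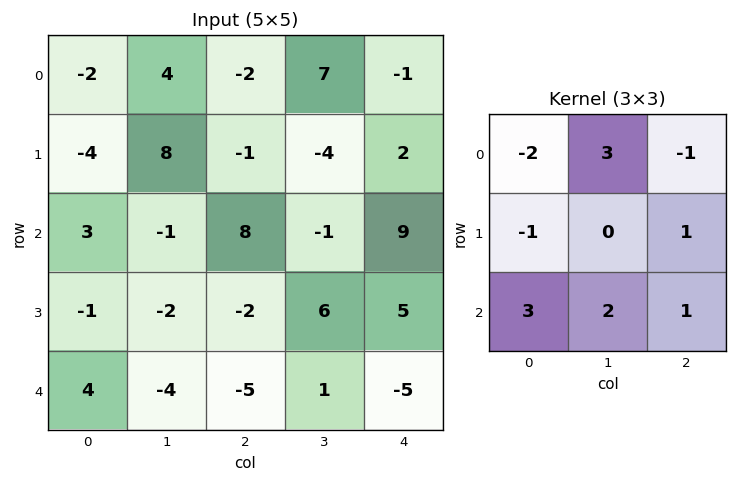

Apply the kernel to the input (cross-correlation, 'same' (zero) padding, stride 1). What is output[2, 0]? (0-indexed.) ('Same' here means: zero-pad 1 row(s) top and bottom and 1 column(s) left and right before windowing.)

-25

The receptive field on the zero-padded input at this output position is [0 -4 8 / 0 3 -1 / 0 -1 -2]. Elementwise product with the kernel and sum: 0·-2 + -4·3 + 8·-1 + 0·-1 + -1·1 + 0·3 + -1·2 + -2·1.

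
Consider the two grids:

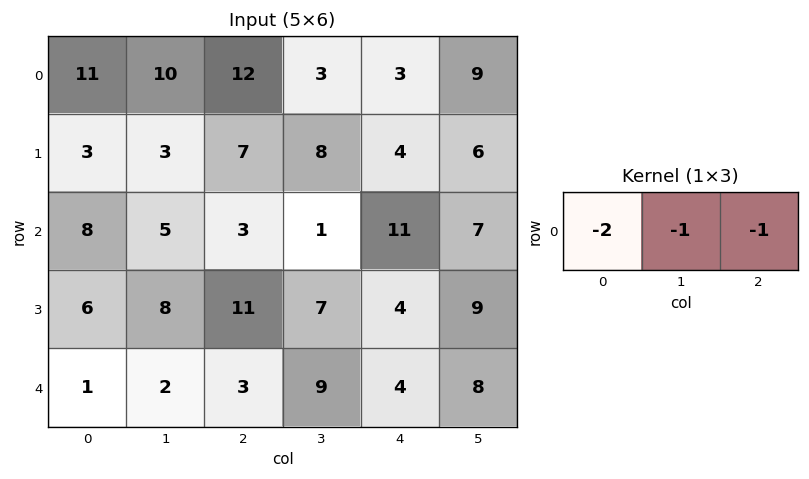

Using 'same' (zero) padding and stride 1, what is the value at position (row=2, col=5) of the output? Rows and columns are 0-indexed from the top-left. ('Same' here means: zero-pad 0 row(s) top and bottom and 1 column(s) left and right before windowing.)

The receptive field on the zero-padded input at this output position is [11 7 0]. Elementwise product with the kernel and sum: 11·-2 + 7·-1 + 0·-1.

-29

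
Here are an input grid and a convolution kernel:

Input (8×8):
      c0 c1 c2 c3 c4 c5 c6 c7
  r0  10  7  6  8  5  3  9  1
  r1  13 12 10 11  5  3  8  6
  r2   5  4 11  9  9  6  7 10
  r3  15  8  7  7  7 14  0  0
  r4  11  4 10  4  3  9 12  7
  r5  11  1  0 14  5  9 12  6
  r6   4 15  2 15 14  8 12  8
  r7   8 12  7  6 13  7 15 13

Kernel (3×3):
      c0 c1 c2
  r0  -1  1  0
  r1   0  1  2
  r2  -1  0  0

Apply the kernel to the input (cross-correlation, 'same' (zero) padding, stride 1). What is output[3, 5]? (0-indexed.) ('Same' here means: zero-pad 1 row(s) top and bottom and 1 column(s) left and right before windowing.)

The receptive field on the zero-padded input at this output position is [9 6 7 / 7 14 0 / 3 9 12]. Elementwise product with the kernel and sum: 9·-1 + 6·1 + 14·1 + 0·2 + 3·-1.

8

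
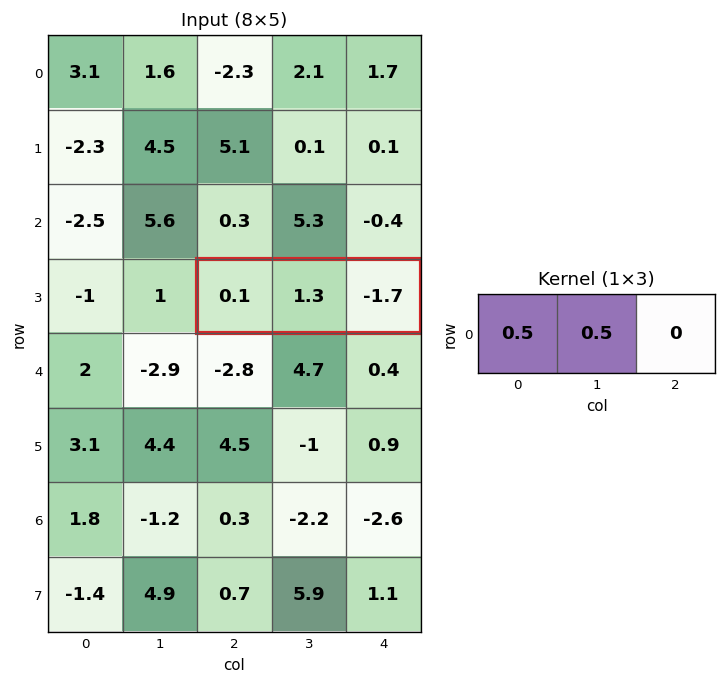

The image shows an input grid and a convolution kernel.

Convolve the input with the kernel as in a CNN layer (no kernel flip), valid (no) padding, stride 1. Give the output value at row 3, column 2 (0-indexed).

The receptive field on the input at this output position is [0.1 1.3 -1.7]. Elementwise product with the kernel and sum: 0.1·0.5 + 1.3·0.5.

0.7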